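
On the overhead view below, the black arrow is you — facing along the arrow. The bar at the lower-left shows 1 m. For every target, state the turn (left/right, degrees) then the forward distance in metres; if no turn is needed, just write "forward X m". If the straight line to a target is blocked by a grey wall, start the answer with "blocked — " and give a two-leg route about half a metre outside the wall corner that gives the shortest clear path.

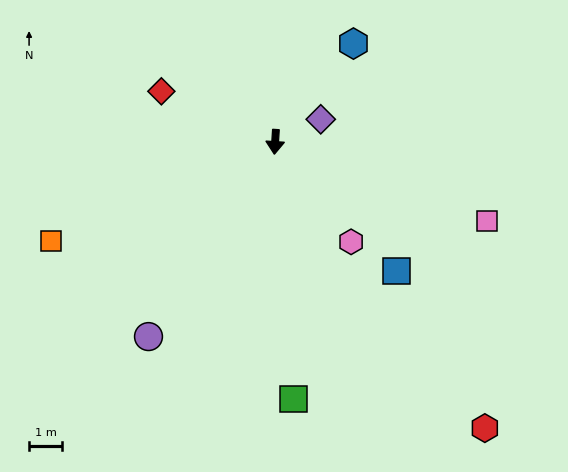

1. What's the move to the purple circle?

turn right 29°, forward 7.0 m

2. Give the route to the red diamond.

turn right 110°, forward 3.7 m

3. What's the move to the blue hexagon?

turn left 145°, forward 3.8 m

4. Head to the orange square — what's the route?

turn right 63°, forward 7.4 m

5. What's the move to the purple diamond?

turn left 120°, forward 1.5 m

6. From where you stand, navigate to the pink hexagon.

turn left 41°, forward 3.8 m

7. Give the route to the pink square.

turn left 73°, forward 6.8 m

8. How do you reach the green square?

turn left 8°, forward 7.8 m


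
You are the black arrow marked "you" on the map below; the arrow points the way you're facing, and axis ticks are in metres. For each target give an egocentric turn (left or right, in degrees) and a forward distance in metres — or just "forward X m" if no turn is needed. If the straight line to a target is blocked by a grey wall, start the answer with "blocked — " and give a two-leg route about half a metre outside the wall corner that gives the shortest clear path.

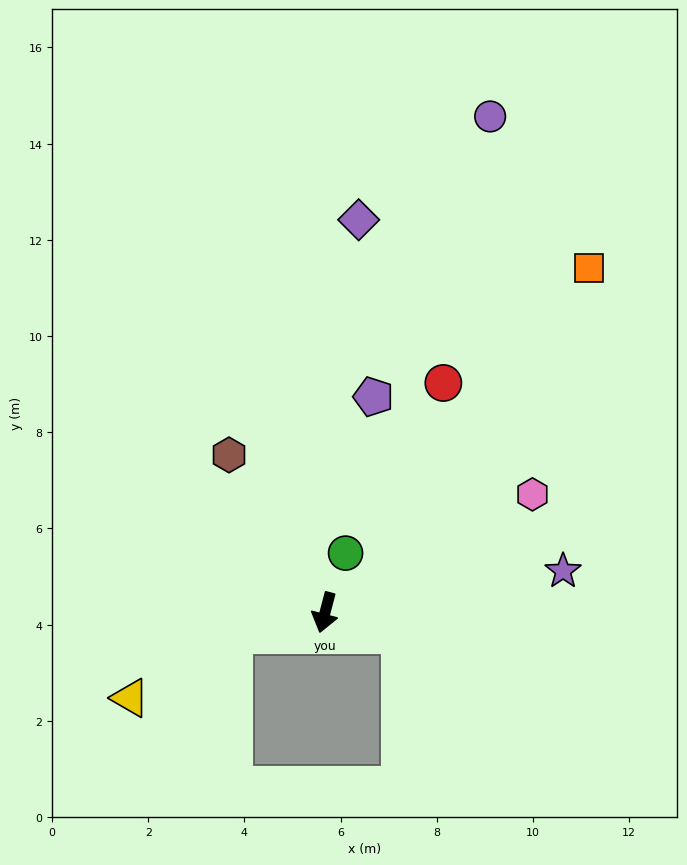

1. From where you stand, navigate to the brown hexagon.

turn right 134°, forward 3.8 m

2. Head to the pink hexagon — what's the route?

turn left 134°, forward 5.0 m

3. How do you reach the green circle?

turn left 176°, forward 1.3 m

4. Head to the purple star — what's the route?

turn left 115°, forward 5.0 m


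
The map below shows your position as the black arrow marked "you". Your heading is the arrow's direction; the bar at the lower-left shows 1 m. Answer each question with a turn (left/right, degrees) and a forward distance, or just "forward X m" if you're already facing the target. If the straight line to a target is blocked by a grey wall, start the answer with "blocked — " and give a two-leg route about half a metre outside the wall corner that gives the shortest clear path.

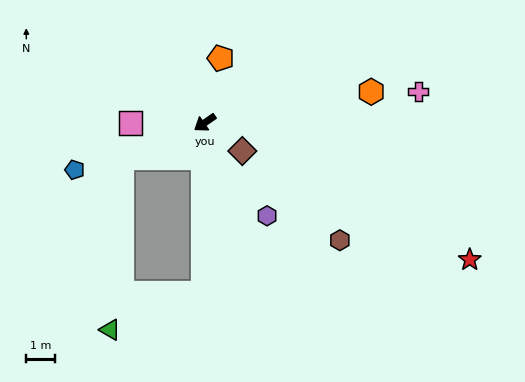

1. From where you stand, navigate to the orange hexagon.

turn left 156°, forward 5.8 m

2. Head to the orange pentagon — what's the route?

turn right 138°, forward 2.3 m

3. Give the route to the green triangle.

blocked — turn right 12°, forward 3.1 m, then turn left 63°, forward 5.9 m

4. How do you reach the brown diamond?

turn left 108°, forward 1.6 m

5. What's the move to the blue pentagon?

turn right 15°, forward 4.8 m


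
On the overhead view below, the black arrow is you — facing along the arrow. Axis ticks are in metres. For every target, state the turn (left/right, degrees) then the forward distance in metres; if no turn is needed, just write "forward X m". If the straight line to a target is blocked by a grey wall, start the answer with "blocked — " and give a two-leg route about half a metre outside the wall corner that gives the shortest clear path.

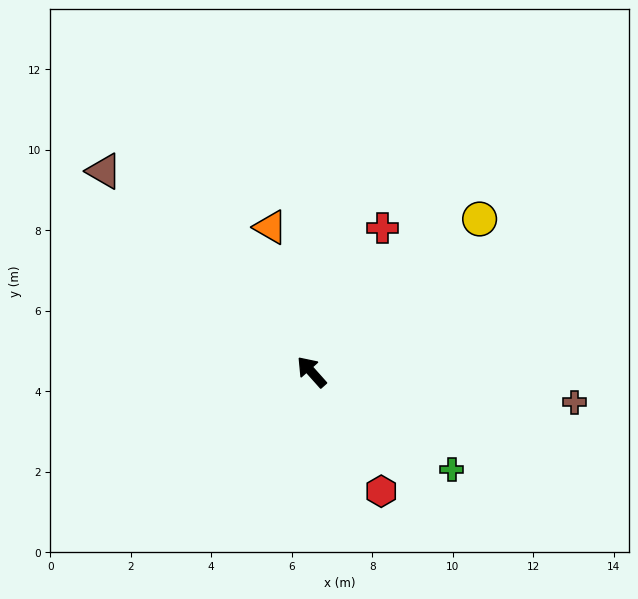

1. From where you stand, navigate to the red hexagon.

turn left 169°, forward 3.4 m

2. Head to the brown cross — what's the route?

turn right 138°, forward 6.6 m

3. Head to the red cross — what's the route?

turn right 68°, forward 4.0 m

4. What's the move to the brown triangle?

turn left 4°, forward 7.2 m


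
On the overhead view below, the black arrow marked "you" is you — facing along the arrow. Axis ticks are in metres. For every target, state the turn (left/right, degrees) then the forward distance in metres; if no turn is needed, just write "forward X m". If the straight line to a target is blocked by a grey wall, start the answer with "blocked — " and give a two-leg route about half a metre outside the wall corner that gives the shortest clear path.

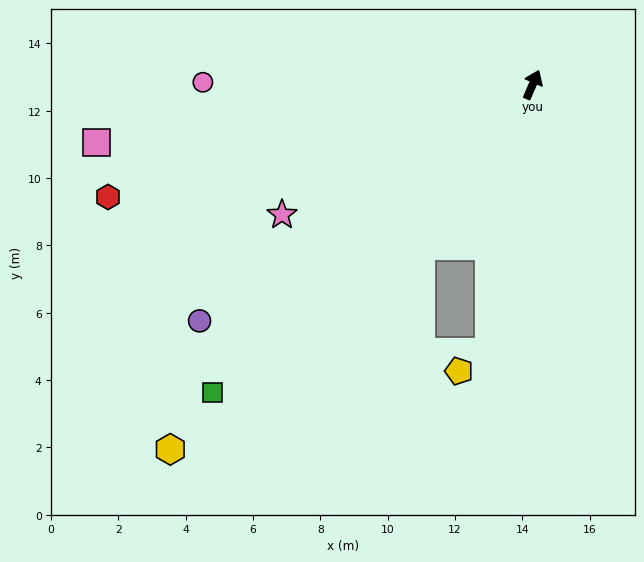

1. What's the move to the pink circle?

turn left 113°, forward 9.8 m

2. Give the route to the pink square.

turn left 121°, forward 13.1 m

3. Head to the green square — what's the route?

turn left 157°, forward 13.2 m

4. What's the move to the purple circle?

turn left 149°, forward 12.1 m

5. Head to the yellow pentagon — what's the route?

blocked — turn right 166°, forward 8.1 m, then turn right 49°, forward 1.1 m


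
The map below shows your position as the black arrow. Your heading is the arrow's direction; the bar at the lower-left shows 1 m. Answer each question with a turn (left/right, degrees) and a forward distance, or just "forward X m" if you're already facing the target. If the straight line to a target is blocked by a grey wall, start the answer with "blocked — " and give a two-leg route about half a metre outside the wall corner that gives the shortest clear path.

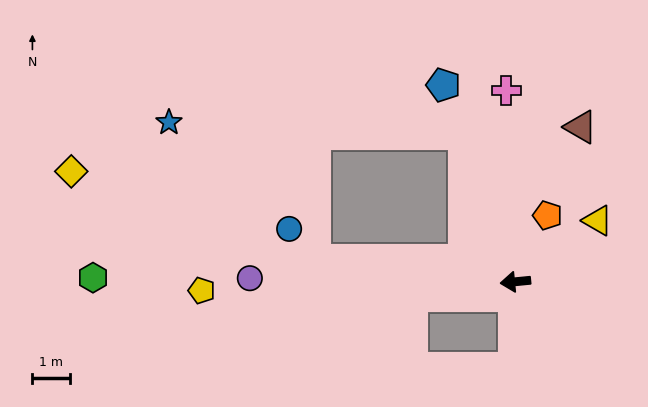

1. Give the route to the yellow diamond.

blocked — turn right 12°, forward 5.4 m, then turn right 13°, forward 7.0 m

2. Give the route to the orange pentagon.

turn right 121°, forward 2.0 m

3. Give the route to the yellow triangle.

turn right 149°, forward 2.7 m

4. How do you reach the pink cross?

turn right 93°, forward 5.1 m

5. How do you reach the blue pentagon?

turn right 75°, forward 5.6 m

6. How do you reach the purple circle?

turn right 6°, forward 7.1 m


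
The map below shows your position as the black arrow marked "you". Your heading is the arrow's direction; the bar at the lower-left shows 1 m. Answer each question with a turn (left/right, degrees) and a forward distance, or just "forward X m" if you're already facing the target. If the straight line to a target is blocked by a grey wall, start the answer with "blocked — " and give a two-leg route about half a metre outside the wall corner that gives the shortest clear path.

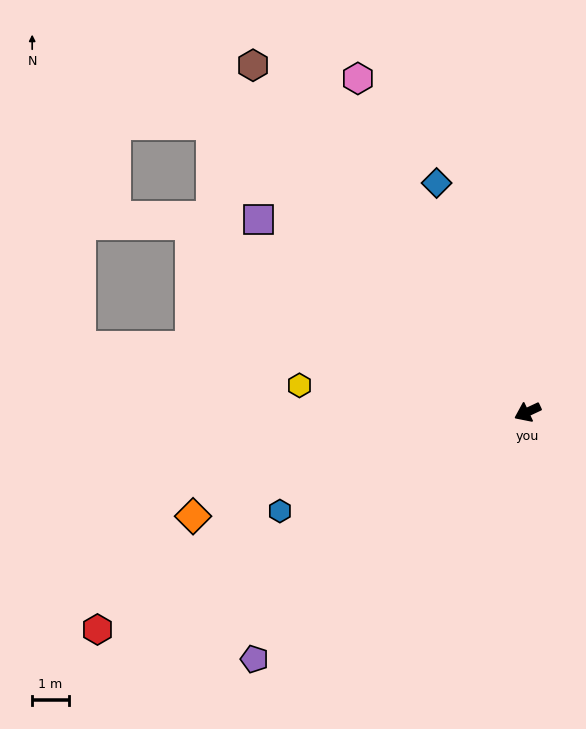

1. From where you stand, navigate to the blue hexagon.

turn right 3°, forward 7.2 m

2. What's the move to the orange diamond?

turn right 8°, forward 9.5 m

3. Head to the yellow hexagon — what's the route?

turn right 32°, forward 6.2 m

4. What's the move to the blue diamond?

turn right 93°, forward 6.7 m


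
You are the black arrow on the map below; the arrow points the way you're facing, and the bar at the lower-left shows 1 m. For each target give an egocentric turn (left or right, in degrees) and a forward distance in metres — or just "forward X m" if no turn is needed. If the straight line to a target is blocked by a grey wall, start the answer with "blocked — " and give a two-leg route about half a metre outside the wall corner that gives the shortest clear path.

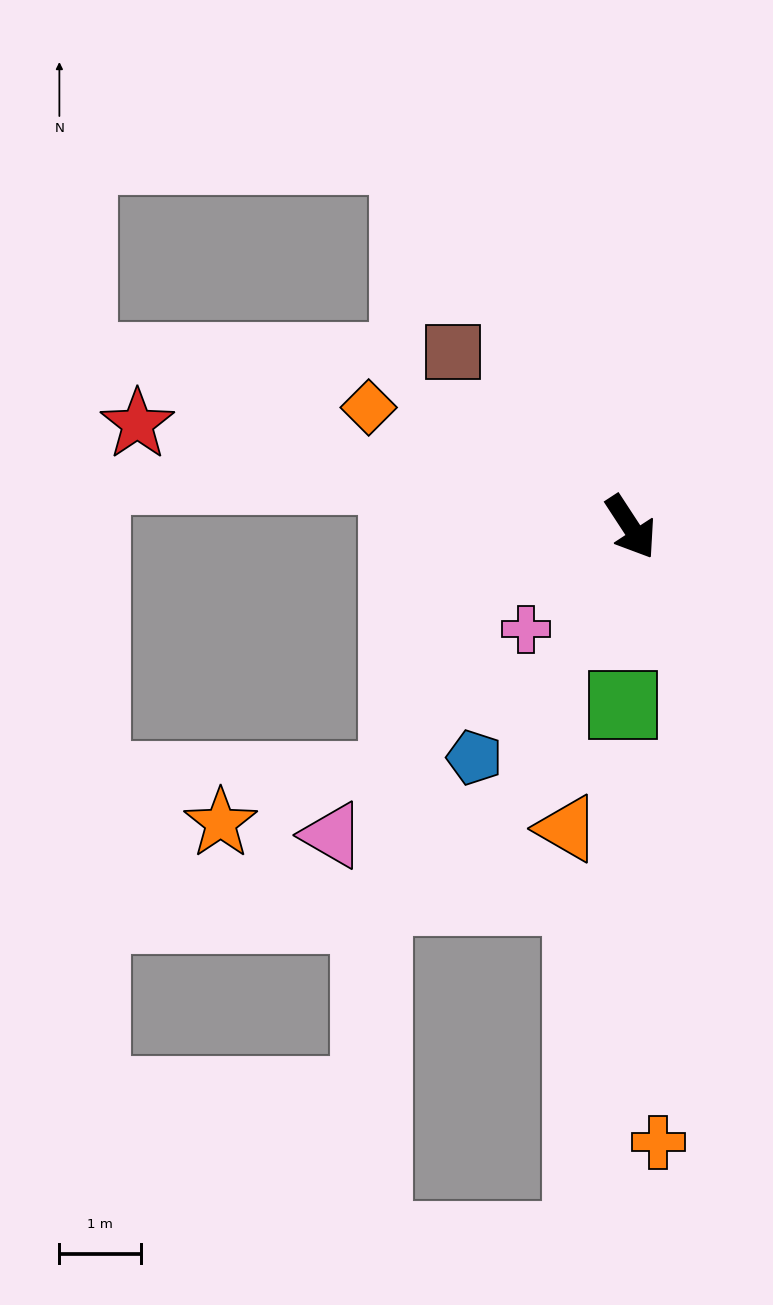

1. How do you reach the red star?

turn right 135°, forward 6.2 m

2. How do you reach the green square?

turn right 36°, forward 2.2 m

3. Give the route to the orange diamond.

turn right 148°, forward 3.6 m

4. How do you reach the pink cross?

turn right 79°, forward 1.8 m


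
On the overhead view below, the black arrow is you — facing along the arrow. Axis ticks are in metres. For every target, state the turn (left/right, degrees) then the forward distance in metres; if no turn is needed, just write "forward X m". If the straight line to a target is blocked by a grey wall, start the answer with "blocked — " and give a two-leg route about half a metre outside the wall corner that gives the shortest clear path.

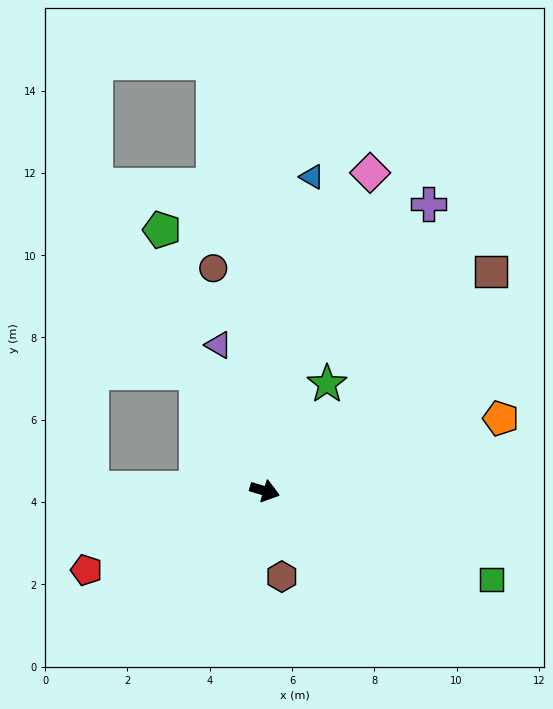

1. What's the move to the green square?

turn right 5°, forward 5.9 m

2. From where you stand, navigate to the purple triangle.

turn left 124°, forward 3.7 m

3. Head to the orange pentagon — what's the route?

turn left 34°, forward 6.0 m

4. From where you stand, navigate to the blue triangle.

turn left 98°, forward 7.7 m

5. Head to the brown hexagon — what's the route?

turn right 62°, forward 2.1 m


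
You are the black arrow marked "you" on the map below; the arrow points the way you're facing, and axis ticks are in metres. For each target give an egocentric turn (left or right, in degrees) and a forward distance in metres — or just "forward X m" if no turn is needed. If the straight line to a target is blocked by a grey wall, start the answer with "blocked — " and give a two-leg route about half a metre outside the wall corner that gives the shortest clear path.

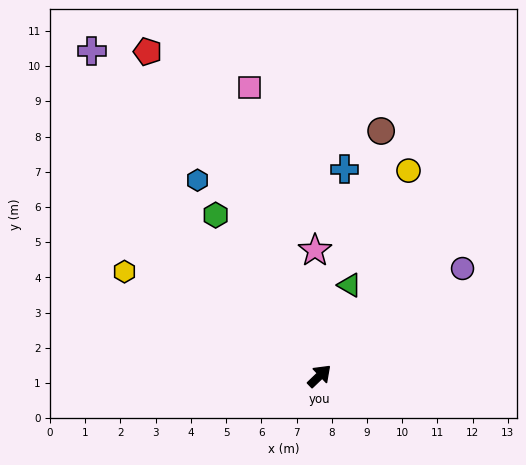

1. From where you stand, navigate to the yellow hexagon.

turn left 108°, forward 6.3 m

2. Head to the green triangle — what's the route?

turn left 28°, forward 2.7 m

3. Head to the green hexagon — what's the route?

turn left 79°, forward 5.4 m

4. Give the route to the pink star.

turn left 48°, forward 3.6 m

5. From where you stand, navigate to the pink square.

turn left 60°, forward 8.4 m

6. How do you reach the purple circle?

turn right 7°, forward 5.1 m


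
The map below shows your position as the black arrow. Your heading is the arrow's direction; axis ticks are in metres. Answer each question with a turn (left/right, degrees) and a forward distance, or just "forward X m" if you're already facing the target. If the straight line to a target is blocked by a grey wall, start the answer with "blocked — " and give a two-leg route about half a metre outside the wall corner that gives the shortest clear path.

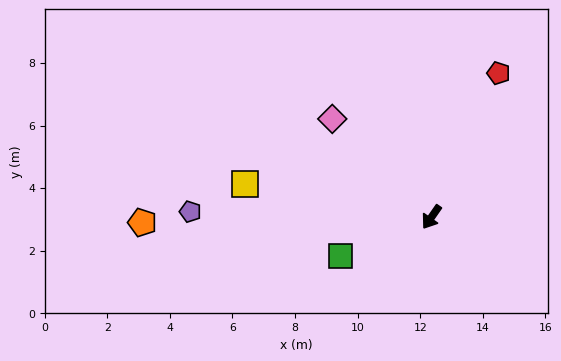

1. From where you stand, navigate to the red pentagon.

turn right 170°, forward 5.1 m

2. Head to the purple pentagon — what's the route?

turn right 56°, forward 7.7 m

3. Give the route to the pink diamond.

turn right 100°, forward 4.5 m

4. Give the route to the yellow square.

turn right 65°, forward 6.0 m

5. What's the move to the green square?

turn right 32°, forward 3.2 m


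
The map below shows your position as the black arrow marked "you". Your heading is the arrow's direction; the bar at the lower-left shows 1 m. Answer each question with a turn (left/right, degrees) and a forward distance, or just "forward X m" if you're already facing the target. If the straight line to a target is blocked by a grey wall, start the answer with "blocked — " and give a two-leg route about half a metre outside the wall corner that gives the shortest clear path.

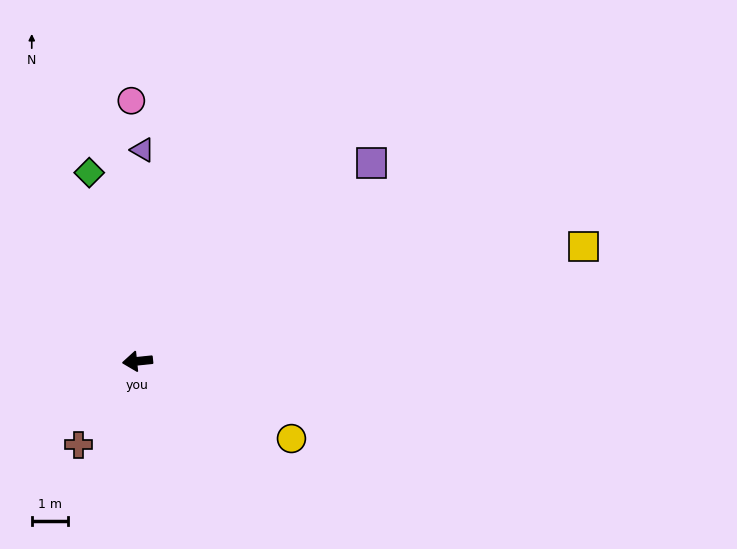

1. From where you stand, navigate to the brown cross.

turn left 49°, forward 2.8 m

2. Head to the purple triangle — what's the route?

turn right 97°, forward 5.8 m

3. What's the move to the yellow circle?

turn left 147°, forward 4.7 m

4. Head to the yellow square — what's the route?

turn right 171°, forward 12.7 m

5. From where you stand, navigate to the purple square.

turn right 146°, forward 8.4 m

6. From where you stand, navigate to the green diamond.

turn right 82°, forward 5.4 m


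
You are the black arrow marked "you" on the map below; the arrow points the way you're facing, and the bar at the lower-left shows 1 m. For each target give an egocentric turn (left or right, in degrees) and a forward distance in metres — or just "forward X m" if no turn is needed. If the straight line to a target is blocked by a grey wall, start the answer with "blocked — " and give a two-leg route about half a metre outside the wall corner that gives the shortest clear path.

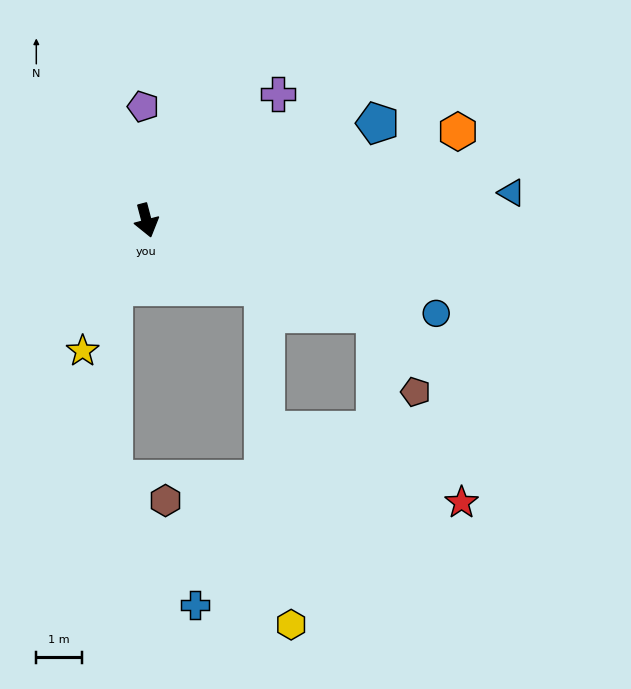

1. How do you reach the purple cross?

turn left 119°, forward 4.0 m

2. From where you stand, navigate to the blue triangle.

turn left 80°, forward 8.0 m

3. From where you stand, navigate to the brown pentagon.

blocked — turn left 53°, forward 5.4 m, then turn right 40°, forward 1.9 m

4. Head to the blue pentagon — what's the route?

turn left 98°, forward 5.5 m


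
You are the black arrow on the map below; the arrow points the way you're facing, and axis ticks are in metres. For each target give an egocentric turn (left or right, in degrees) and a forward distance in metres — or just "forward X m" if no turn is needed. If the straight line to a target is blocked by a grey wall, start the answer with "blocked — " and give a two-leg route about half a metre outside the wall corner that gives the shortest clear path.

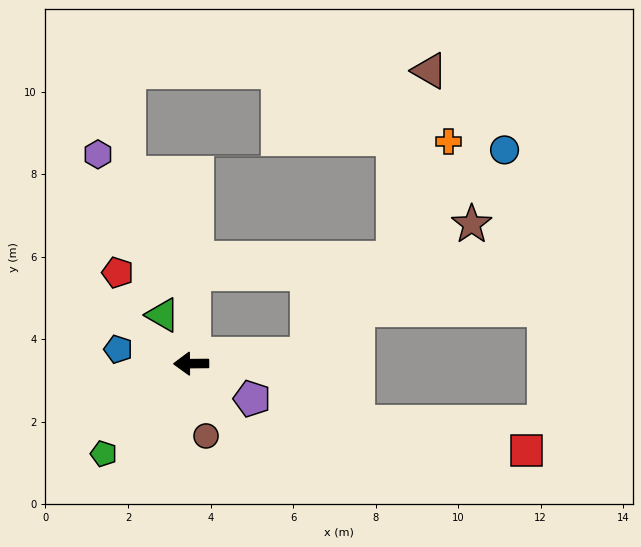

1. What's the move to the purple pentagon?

turn left 149°, forward 1.7 m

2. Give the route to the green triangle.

turn right 60°, forward 1.4 m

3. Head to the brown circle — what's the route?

turn left 101°, forward 1.8 m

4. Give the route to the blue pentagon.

turn right 12°, forward 1.8 m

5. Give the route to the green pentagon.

turn left 45°, forward 3.0 m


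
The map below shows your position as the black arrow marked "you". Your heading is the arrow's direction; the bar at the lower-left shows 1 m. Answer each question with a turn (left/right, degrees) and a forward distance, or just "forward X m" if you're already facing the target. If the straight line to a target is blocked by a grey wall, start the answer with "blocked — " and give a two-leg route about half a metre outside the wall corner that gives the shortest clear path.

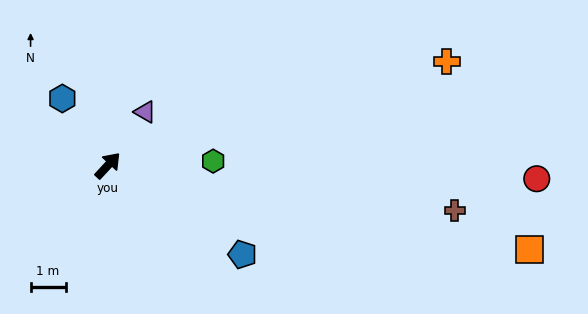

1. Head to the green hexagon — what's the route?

turn right 45°, forward 3.0 m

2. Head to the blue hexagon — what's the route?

turn left 77°, forward 2.3 m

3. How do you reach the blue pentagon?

turn right 81°, forward 4.6 m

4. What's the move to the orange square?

turn right 58°, forward 12.3 m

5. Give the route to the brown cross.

turn right 55°, forward 10.0 m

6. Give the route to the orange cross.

turn right 30°, forward 10.1 m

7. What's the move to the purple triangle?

turn left 8°, forward 1.9 m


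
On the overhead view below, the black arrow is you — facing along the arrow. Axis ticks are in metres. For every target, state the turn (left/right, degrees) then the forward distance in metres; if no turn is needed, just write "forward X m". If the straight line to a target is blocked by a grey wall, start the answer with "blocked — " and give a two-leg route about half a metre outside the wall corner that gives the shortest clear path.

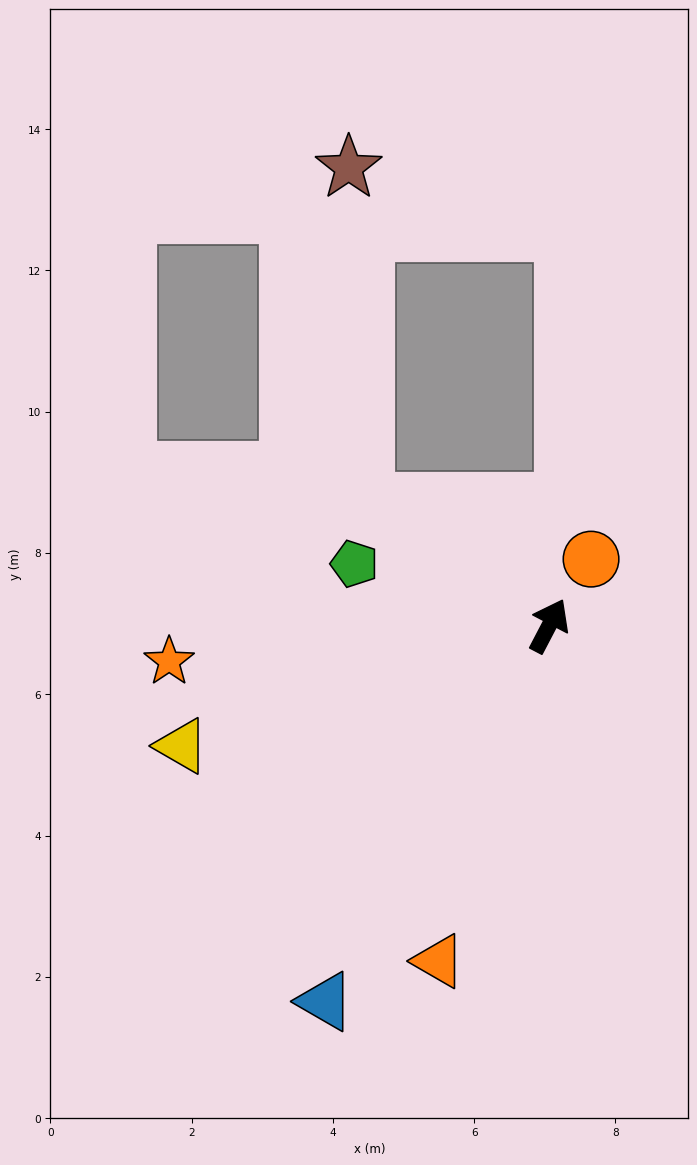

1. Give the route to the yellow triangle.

turn left 136°, forward 5.5 m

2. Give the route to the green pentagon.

turn left 100°, forward 2.9 m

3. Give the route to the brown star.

blocked — turn left 84°, forward 3.1 m, then turn right 54°, forward 4.8 m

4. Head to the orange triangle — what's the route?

turn right 171°, forward 5.0 m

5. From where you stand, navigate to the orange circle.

turn right 5°, forward 1.1 m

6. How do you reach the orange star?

turn left 123°, forward 5.4 m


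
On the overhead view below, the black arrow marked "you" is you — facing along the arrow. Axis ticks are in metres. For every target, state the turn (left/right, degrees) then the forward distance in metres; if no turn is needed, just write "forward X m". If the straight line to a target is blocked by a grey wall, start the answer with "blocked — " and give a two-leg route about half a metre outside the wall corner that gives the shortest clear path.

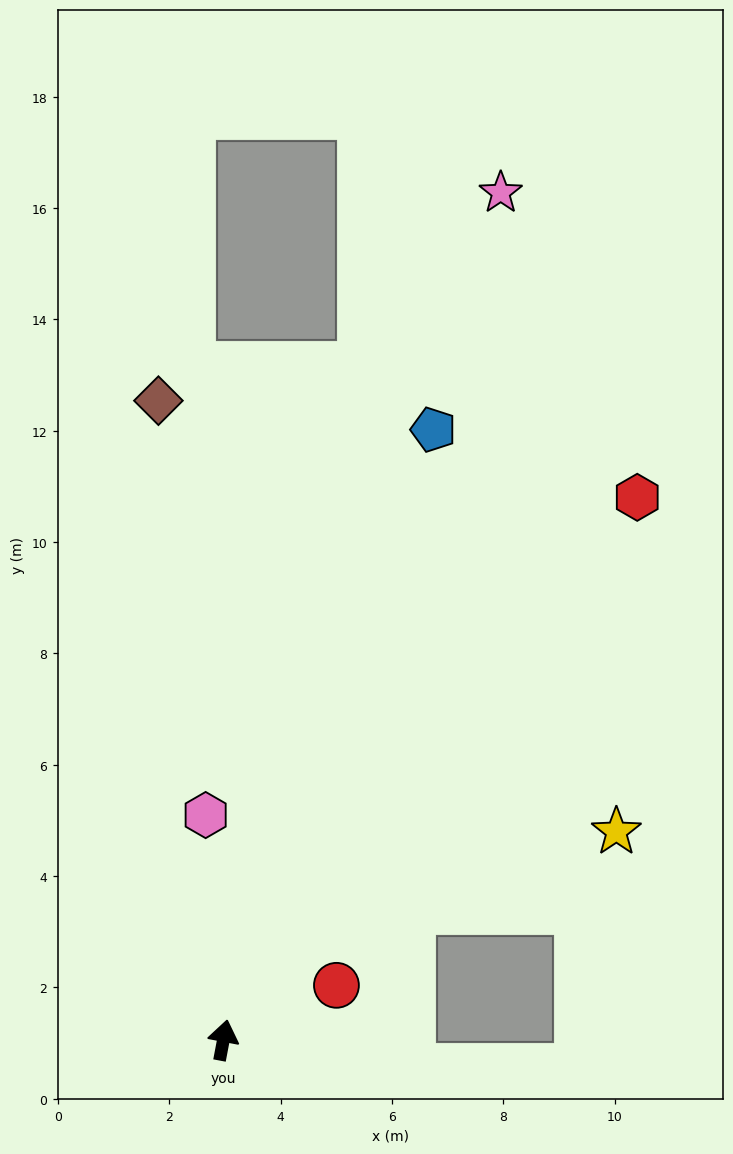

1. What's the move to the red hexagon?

turn right 27°, forward 12.3 m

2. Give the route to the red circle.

turn right 53°, forward 2.3 m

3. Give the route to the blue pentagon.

turn right 8°, forward 11.6 m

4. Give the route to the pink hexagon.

turn left 15°, forward 4.1 m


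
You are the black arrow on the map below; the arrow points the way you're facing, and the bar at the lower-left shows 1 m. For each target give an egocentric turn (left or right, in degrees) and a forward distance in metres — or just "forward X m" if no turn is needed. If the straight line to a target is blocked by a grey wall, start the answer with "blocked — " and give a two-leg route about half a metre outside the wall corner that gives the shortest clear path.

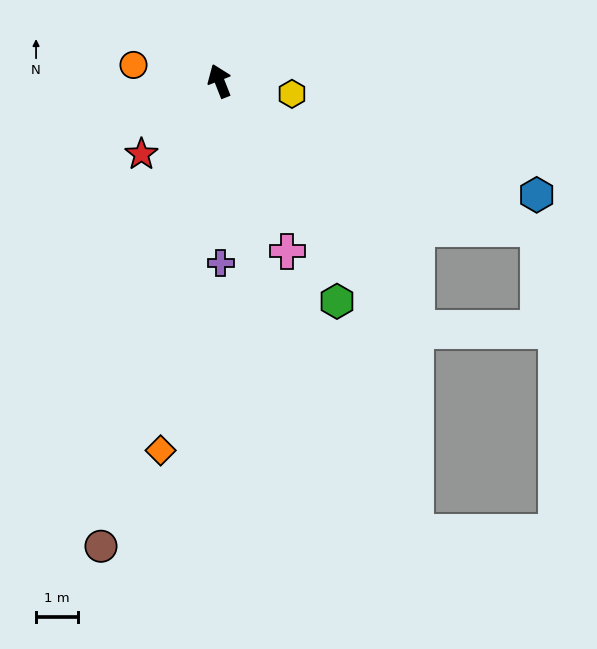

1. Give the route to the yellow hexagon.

turn right 122°, forward 1.7 m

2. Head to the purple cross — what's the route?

turn left 159°, forward 4.3 m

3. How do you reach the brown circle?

turn left 144°, forward 11.3 m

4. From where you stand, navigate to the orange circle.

turn left 58°, forward 2.1 m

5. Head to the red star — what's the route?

turn left 112°, forward 2.5 m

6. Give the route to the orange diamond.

turn left 149°, forward 8.8 m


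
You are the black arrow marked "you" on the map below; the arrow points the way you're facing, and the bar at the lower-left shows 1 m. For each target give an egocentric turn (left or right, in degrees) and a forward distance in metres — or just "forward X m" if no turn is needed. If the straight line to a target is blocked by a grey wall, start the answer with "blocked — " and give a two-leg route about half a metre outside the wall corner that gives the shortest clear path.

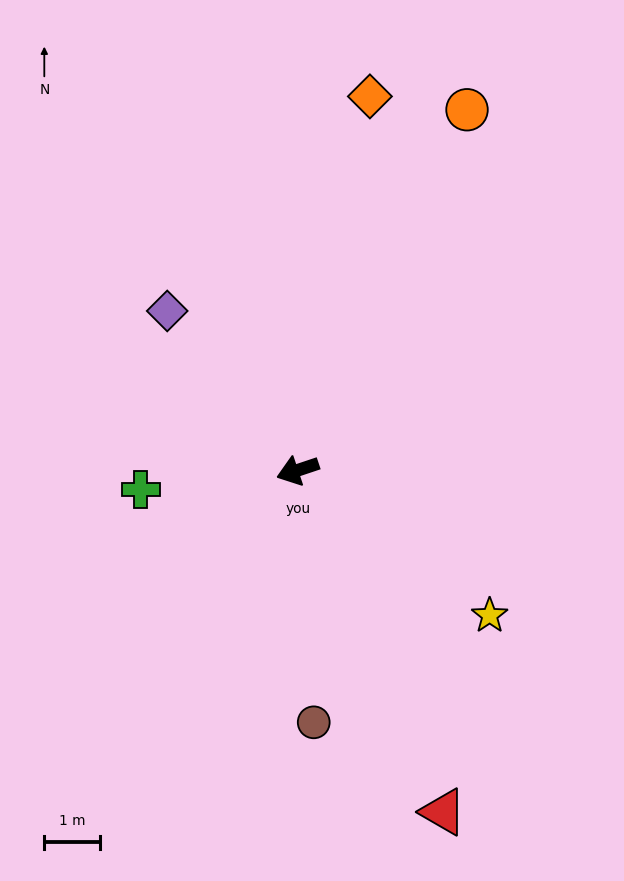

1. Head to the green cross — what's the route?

turn right 11°, forward 2.8 m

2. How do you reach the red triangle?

turn left 95°, forward 6.7 m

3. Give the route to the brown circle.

turn left 75°, forward 4.5 m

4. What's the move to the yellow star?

turn left 124°, forward 4.3 m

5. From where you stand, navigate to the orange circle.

turn right 134°, forward 7.2 m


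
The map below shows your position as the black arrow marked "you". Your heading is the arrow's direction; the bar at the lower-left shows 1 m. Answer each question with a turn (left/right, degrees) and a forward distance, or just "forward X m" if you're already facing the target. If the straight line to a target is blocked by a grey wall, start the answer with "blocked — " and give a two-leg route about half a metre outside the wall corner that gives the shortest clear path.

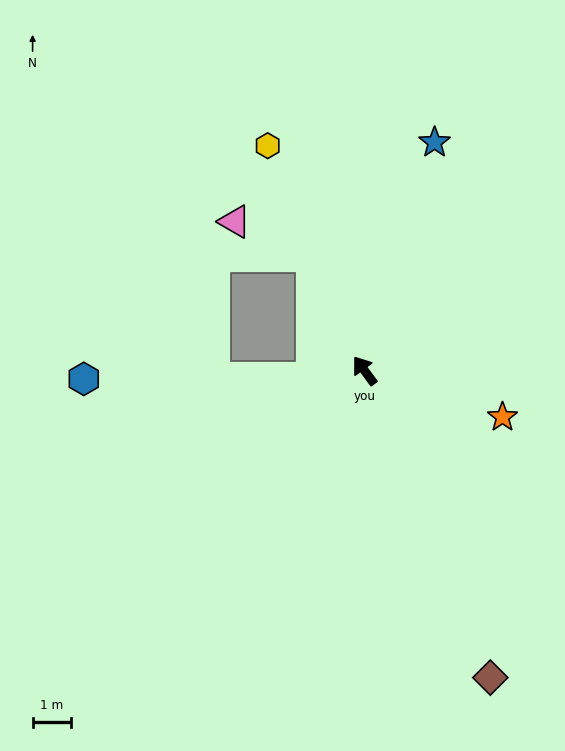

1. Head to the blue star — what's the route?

turn right 53°, forward 6.2 m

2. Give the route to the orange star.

turn right 145°, forward 3.8 m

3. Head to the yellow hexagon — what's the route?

turn right 13°, forward 6.4 m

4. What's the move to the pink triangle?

blocked — turn right 12°, forward 3.3 m, then turn left 42°, forward 2.2 m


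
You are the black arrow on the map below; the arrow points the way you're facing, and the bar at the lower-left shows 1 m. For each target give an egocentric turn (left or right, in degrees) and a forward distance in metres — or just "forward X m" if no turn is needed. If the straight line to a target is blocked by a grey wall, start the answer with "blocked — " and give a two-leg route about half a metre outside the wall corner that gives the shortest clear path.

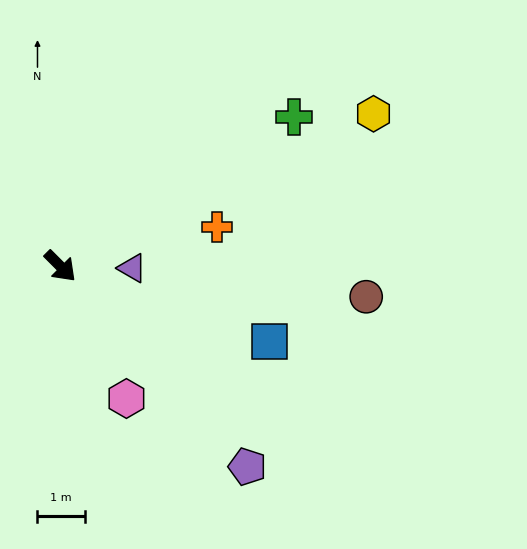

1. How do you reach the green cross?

turn left 78°, forward 5.8 m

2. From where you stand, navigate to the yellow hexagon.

turn left 71°, forward 7.3 m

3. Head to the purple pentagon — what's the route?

forward 5.8 m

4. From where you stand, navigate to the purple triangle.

turn left 44°, forward 1.5 m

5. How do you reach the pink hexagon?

turn right 18°, forward 3.1 m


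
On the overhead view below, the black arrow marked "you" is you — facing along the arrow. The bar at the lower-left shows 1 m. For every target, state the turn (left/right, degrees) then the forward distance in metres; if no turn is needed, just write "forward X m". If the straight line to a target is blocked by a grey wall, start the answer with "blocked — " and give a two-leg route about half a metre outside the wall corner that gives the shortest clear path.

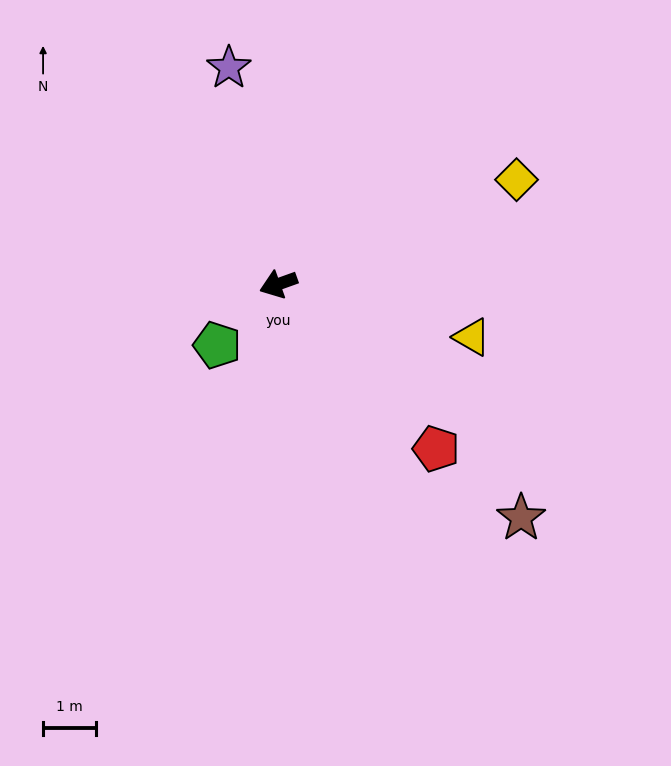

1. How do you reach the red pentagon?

turn left 114°, forward 4.3 m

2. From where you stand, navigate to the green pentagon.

turn left 25°, forward 1.6 m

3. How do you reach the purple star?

turn right 97°, forward 4.2 m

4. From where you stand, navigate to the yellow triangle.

turn left 145°, forward 3.8 m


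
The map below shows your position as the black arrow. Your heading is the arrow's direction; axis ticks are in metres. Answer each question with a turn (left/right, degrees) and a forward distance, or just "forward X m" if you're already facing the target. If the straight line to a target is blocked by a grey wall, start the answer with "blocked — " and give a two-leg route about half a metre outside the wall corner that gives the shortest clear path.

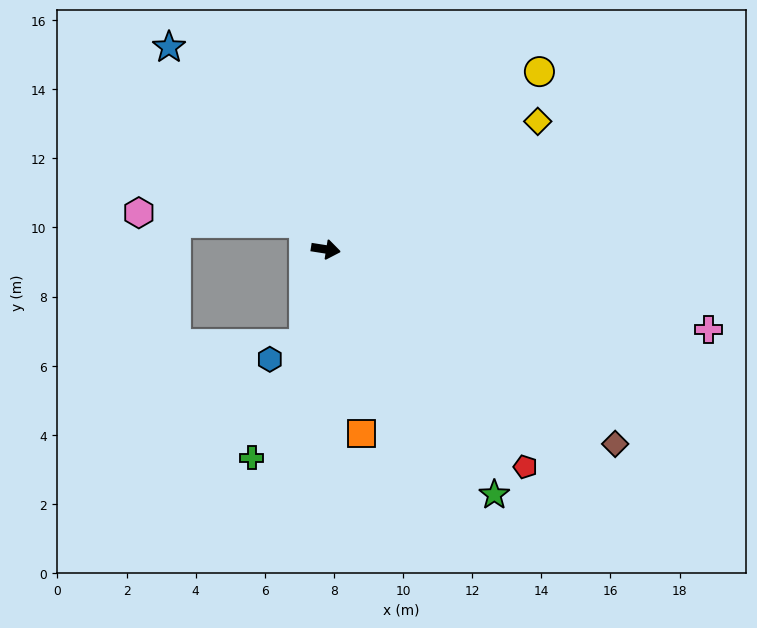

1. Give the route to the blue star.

turn left 137°, forward 7.4 m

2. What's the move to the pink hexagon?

blocked — turn left 139°, forward 1.0 m, then turn left 46°, forward 4.8 m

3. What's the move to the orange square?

turn right 70°, forward 5.4 m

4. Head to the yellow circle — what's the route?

turn left 49°, forward 8.0 m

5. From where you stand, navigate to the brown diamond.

turn right 25°, forward 10.1 m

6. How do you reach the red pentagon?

turn right 39°, forward 8.5 m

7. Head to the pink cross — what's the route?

turn right 3°, forward 11.3 m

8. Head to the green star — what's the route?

turn right 47°, forward 8.6 m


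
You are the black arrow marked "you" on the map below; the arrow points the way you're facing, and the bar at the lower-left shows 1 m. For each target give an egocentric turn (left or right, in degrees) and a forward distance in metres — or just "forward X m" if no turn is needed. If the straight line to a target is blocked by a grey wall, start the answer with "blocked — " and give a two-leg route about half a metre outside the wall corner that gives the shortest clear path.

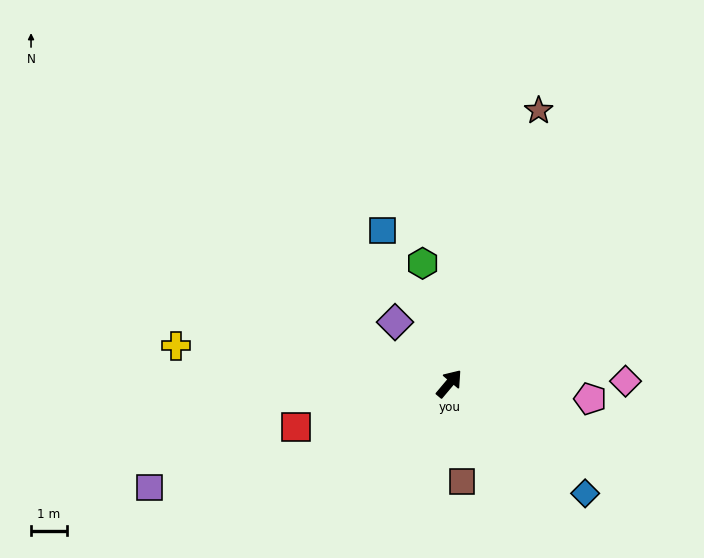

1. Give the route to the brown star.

turn left 22°, forward 8.0 m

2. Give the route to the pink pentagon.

turn right 56°, forward 4.0 m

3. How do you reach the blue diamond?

turn right 89°, forward 4.9 m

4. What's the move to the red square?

turn left 146°, forward 4.5 m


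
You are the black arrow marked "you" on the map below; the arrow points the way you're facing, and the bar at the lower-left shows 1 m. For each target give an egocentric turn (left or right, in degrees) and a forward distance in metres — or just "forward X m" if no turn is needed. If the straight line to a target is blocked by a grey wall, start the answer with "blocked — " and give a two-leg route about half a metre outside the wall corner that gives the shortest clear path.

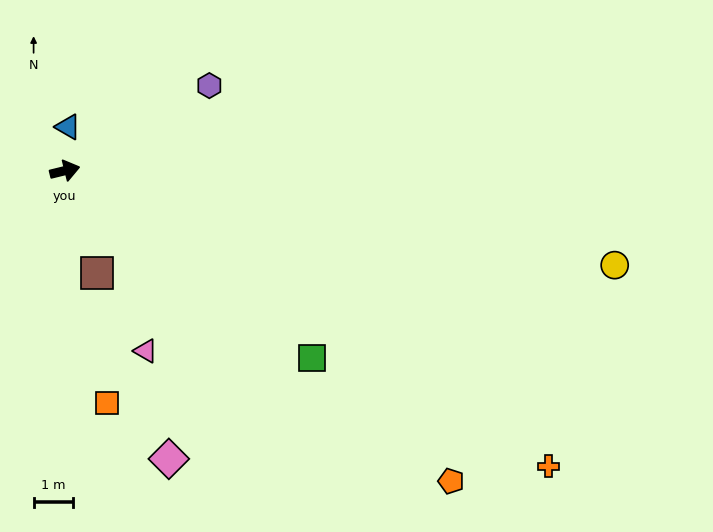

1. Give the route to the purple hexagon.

turn left 17°, forward 4.3 m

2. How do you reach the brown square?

turn right 87°, forward 2.7 m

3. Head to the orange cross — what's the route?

turn right 45°, forward 14.5 m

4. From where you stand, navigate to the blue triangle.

turn left 72°, forward 1.1 m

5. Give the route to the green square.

turn right 51°, forward 7.9 m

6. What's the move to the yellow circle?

turn right 24°, forward 14.3 m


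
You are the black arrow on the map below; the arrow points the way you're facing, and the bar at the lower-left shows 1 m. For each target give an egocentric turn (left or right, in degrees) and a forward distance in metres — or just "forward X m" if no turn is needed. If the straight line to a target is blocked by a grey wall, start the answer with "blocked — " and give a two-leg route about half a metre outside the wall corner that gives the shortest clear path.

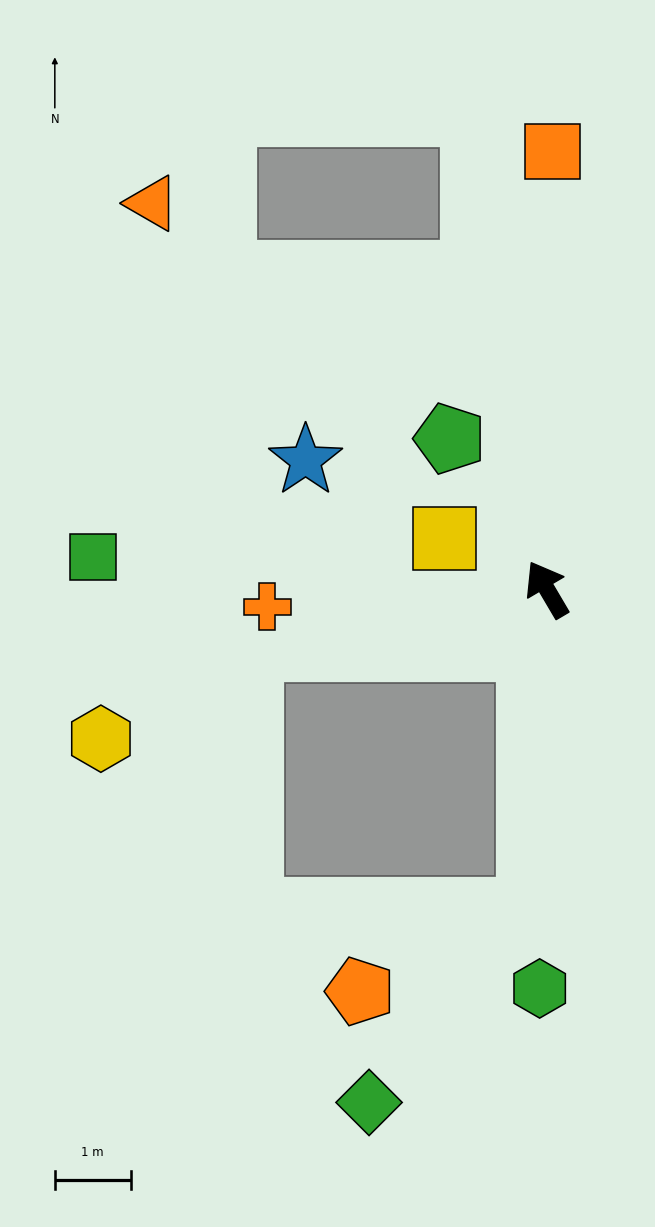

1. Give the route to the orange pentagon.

blocked — turn left 146°, forward 4.2 m, then turn right 61°, forward 2.5 m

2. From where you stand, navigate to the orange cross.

turn left 63°, forward 3.7 m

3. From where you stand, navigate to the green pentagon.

turn left 2°, forward 2.4 m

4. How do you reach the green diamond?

blocked — turn left 146°, forward 4.2 m, then turn right 36°, forward 3.3 m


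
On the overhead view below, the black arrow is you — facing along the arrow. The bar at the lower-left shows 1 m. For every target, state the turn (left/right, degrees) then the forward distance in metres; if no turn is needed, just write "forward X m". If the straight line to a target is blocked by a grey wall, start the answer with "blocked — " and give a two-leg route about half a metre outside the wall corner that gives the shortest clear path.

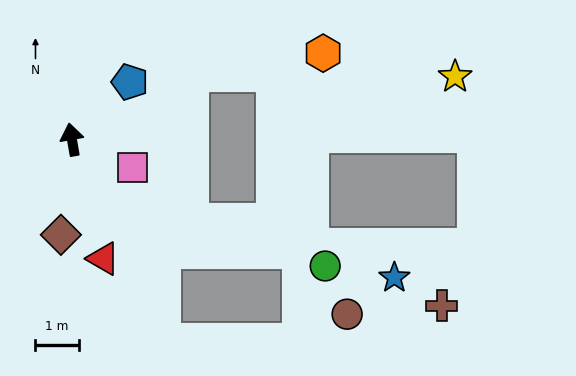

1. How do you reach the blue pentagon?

turn right 55°, forward 1.9 m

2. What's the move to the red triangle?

turn right 175°, forward 2.9 m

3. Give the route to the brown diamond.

turn left 164°, forward 2.2 m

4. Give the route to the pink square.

turn right 124°, forward 1.6 m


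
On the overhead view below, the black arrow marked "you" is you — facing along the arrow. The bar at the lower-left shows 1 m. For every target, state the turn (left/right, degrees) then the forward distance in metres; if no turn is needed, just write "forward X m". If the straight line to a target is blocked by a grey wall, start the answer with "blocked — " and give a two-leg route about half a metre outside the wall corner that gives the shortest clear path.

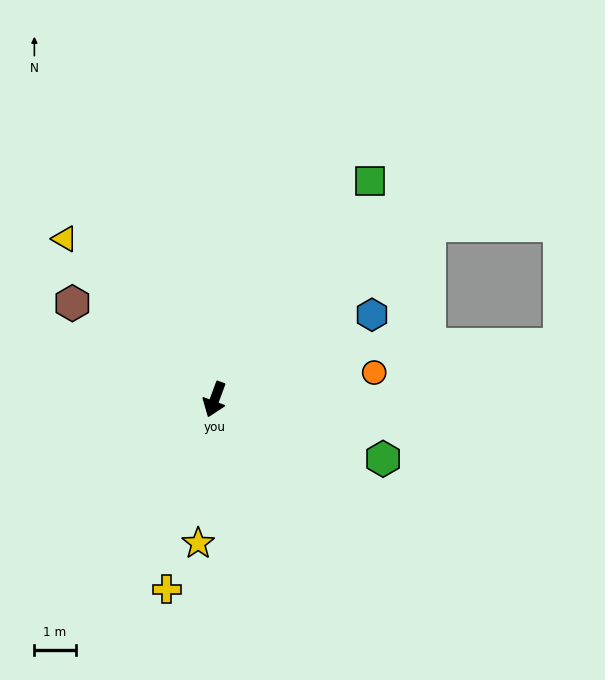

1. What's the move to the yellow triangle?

turn right 117°, forward 5.3 m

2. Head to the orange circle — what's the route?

turn left 120°, forward 3.9 m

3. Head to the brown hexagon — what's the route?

turn right 104°, forward 4.2 m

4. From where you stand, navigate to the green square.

turn left 165°, forward 6.5 m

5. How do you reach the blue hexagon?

turn left 139°, forward 4.3 m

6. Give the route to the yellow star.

turn left 14°, forward 3.5 m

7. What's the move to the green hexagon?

turn left 91°, forward 4.3 m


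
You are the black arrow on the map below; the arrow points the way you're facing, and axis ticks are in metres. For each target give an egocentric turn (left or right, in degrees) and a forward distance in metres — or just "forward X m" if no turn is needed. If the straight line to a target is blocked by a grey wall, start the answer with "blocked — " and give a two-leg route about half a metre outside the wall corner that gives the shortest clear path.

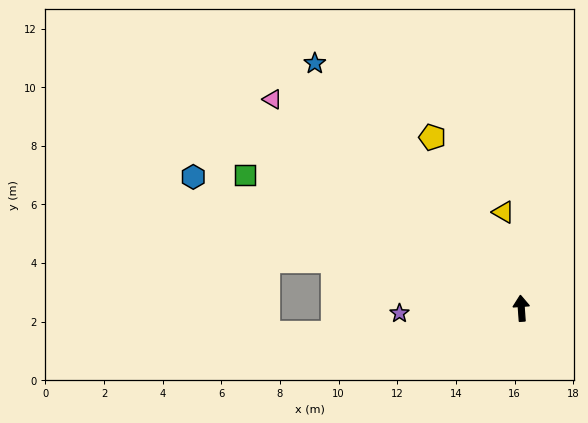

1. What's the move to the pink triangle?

turn left 46°, forward 11.1 m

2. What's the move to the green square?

turn left 60°, forward 10.5 m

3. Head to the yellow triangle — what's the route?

turn left 7°, forward 3.3 m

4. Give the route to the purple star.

turn left 88°, forward 4.2 m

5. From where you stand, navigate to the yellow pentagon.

turn left 23°, forward 6.6 m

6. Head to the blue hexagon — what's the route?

turn left 64°, forward 12.1 m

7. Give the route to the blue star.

turn left 36°, forward 10.9 m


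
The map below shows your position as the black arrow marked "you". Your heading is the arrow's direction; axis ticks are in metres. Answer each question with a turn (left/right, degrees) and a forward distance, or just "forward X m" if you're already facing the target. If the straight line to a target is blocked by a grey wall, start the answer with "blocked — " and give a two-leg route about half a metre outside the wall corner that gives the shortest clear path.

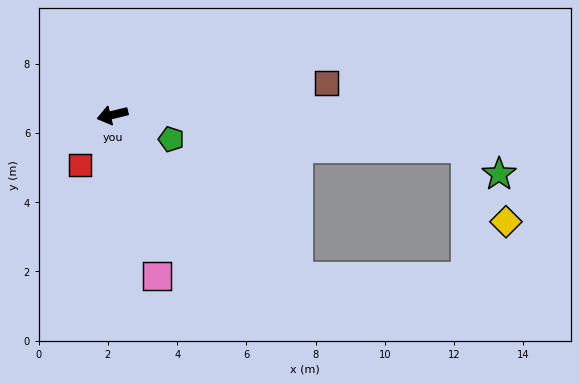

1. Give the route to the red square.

turn left 43°, forward 1.7 m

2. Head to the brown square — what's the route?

turn left 175°, forward 6.3 m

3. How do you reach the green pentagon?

turn left 144°, forward 1.8 m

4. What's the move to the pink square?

turn left 92°, forward 4.8 m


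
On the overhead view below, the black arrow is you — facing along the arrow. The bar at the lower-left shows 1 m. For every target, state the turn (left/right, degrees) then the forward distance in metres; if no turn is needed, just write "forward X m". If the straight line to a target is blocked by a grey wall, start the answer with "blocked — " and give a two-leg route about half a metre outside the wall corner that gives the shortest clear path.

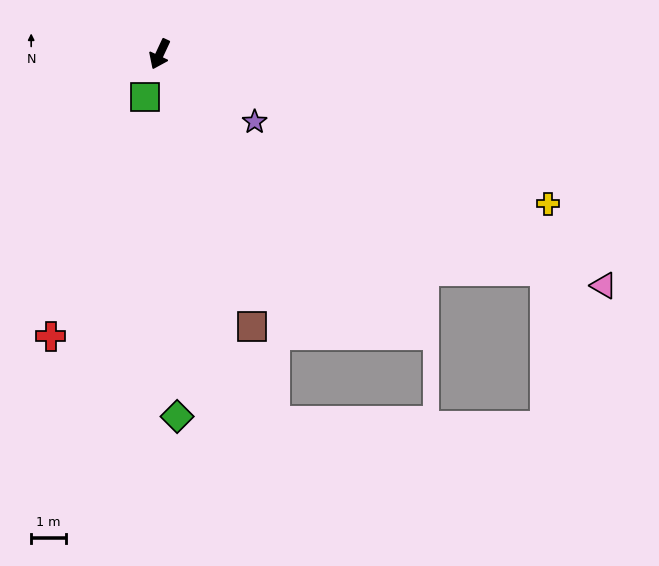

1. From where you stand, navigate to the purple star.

turn left 80°, forward 3.3 m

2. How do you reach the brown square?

turn left 44°, forward 8.2 m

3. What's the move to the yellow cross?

turn left 94°, forward 11.9 m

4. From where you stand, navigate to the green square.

turn left 6°, forward 1.3 m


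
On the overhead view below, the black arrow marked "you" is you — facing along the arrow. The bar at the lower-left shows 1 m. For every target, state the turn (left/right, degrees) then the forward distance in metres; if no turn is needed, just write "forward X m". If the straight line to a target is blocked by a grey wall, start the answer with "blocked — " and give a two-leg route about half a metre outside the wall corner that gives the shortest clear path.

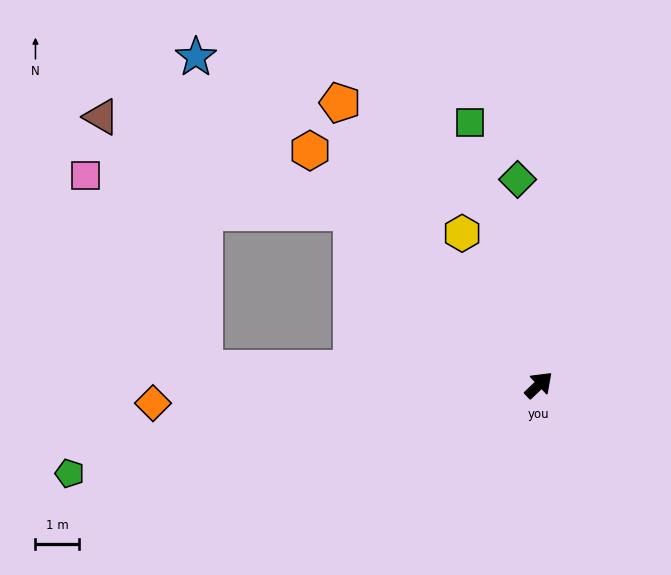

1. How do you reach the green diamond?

turn left 52°, forward 4.7 m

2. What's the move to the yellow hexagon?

turn left 73°, forward 3.9 m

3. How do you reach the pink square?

blocked — turn left 94°, forward 5.8 m, then turn left 35°, forward 6.2 m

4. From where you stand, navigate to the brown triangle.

blocked — turn left 94°, forward 5.8 m, then turn left 22°, forward 6.2 m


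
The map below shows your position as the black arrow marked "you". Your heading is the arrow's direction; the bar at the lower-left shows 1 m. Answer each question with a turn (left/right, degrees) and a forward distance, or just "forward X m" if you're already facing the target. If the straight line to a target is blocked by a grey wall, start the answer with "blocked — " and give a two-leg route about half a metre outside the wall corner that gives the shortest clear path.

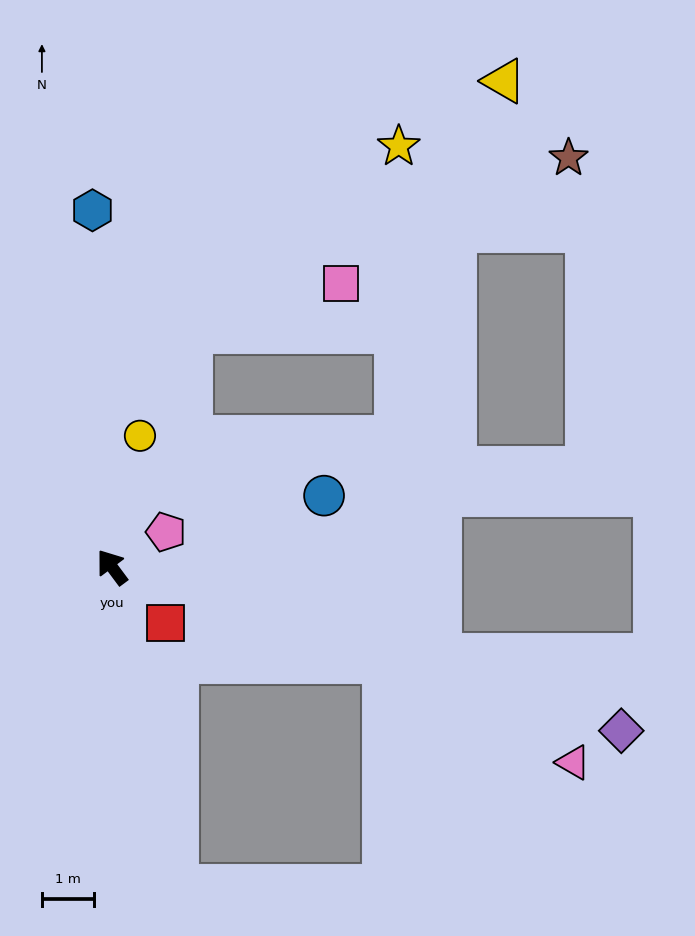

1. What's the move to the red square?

turn right 173°, forward 1.5 m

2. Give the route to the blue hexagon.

turn right 34°, forward 6.9 m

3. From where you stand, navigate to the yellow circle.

turn right 49°, forward 2.6 m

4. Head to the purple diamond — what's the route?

turn right 144°, forward 10.3 m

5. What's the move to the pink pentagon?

turn right 94°, forward 1.2 m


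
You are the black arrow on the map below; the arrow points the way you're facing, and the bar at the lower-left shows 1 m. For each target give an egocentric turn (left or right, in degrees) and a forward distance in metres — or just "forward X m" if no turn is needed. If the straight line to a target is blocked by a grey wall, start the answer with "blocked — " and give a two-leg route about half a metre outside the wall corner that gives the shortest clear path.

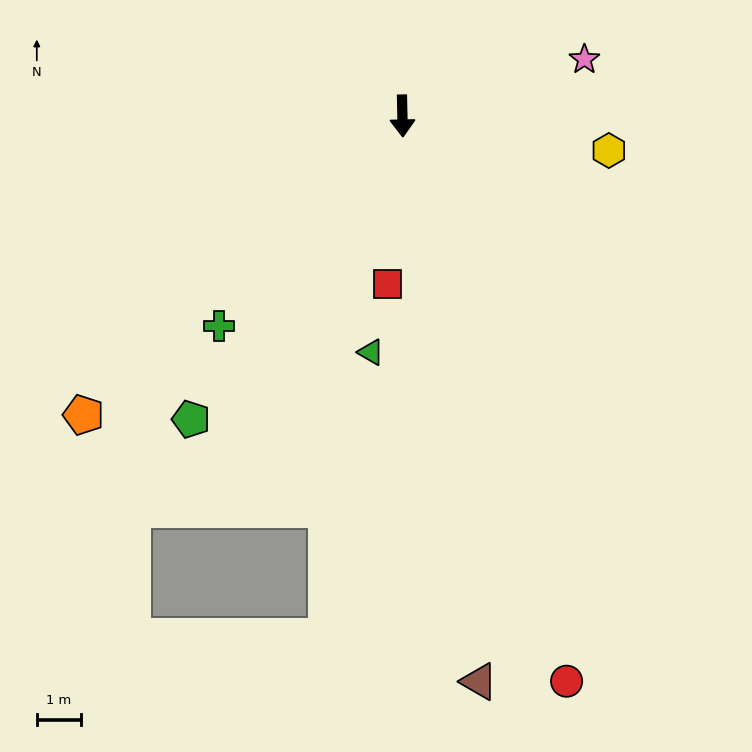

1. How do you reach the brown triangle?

turn left 6°, forward 13.0 m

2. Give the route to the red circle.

turn left 15°, forward 13.4 m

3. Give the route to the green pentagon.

turn right 36°, forward 8.4 m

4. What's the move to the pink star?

turn left 106°, forward 4.3 m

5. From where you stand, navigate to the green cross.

turn right 42°, forward 6.3 m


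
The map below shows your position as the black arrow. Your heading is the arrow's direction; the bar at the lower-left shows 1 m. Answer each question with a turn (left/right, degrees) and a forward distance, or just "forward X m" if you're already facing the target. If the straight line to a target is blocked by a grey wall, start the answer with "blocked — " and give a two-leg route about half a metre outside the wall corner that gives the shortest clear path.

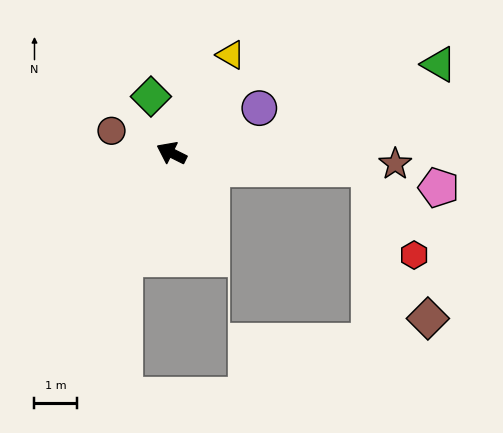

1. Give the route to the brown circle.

turn left 6°, forward 1.5 m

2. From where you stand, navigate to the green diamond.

turn right 43°, forward 1.4 m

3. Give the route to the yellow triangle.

turn right 95°, forward 2.7 m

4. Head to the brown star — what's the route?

turn right 156°, forward 5.3 m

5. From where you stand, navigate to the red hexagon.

blocked — turn right 158°, forward 4.7 m, then turn right 58°, forward 2.3 m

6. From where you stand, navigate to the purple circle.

turn right 126°, forward 2.3 m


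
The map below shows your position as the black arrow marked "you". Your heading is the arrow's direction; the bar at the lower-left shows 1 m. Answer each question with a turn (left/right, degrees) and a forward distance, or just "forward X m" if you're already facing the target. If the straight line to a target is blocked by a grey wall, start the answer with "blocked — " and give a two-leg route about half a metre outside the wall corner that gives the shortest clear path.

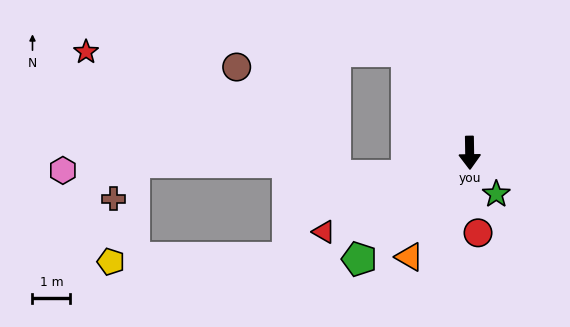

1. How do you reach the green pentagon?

turn right 47°, forward 4.0 m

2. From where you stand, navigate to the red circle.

turn left 5°, forward 2.1 m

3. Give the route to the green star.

turn left 32°, forward 1.3 m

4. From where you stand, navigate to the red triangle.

turn right 63°, forward 4.4 m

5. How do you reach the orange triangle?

turn right 31°, forward 3.2 m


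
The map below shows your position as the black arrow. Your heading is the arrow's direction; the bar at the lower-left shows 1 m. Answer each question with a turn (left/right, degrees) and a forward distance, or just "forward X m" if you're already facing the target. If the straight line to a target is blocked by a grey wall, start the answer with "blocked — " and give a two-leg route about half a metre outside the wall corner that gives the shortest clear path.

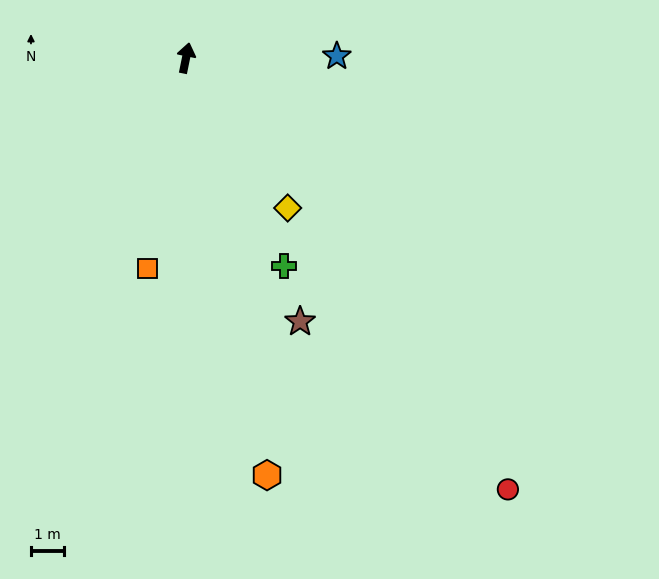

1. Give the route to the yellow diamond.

turn right 134°, forward 5.5 m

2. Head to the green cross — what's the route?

turn right 143°, forward 7.0 m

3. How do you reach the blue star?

turn right 78°, forward 4.6 m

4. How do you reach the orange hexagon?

turn right 158°, forward 12.8 m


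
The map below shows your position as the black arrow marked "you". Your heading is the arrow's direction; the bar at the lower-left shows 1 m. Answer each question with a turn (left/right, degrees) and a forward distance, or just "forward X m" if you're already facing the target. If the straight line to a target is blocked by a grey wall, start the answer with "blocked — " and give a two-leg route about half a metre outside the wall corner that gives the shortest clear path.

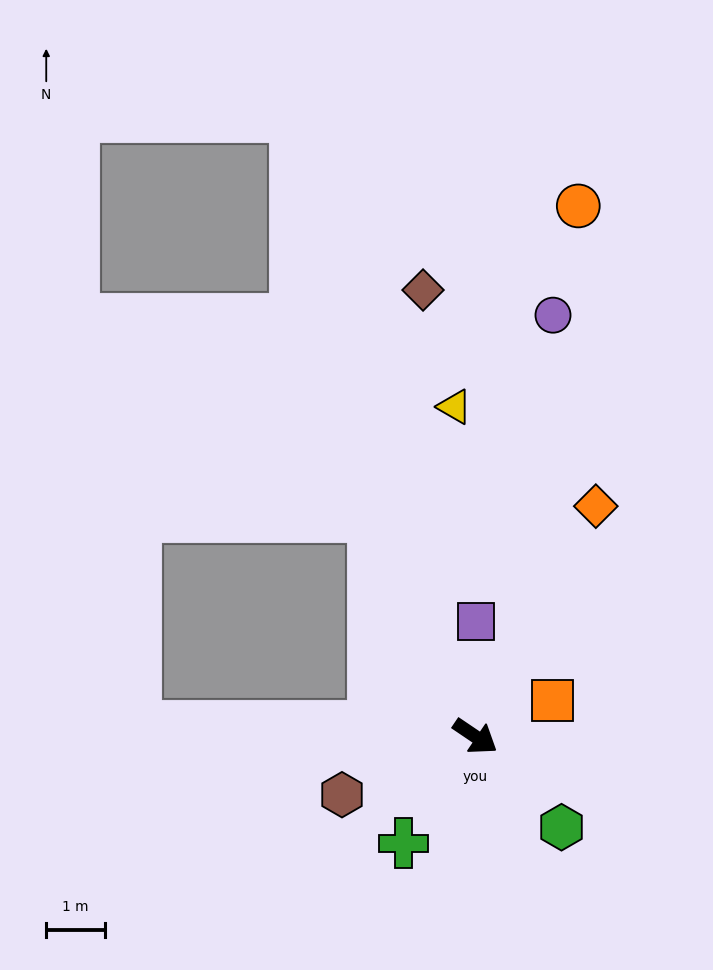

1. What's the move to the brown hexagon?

turn right 122°, forward 2.5 m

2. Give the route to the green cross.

turn right 90°, forward 2.2 m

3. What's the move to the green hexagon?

turn right 12°, forward 2.1 m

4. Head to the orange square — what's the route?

turn left 59°, forward 1.5 m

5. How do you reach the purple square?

turn left 124°, forward 2.0 m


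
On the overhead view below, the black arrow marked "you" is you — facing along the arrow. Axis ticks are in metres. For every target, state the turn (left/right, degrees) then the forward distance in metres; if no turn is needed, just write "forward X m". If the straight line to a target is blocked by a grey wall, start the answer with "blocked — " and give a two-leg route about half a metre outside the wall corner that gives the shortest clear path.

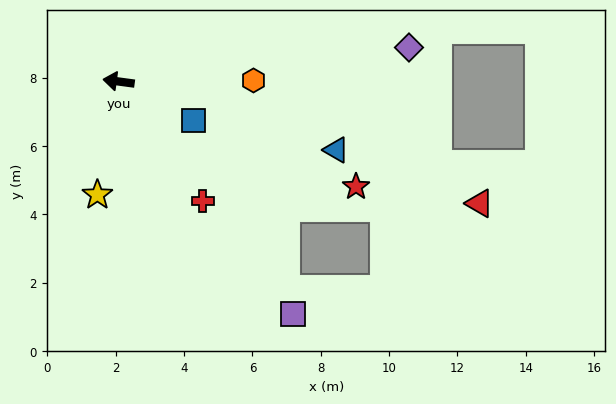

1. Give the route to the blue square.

turn left 160°, forward 2.5 m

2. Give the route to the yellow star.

turn left 87°, forward 3.4 m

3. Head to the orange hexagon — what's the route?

turn right 172°, forward 3.9 m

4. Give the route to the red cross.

turn left 133°, forward 4.3 m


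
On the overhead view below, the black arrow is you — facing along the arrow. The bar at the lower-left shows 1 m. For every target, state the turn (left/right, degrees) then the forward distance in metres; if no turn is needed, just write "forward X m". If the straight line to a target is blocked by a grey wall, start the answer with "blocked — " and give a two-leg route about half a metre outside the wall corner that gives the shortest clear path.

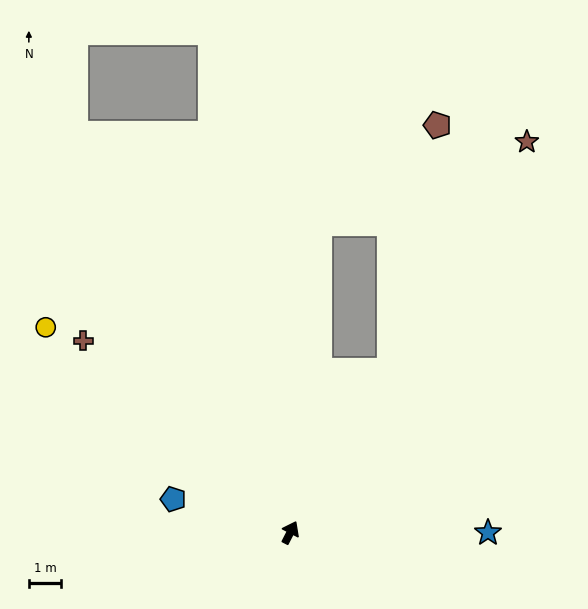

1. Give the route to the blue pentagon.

turn left 101°, forward 3.8 m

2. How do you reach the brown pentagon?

blocked — turn right 5°, forward 5.9 m, then turn left 21°, forward 7.7 m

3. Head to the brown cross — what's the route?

turn left 74°, forward 8.7 m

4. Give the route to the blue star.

turn right 63°, forward 6.1 m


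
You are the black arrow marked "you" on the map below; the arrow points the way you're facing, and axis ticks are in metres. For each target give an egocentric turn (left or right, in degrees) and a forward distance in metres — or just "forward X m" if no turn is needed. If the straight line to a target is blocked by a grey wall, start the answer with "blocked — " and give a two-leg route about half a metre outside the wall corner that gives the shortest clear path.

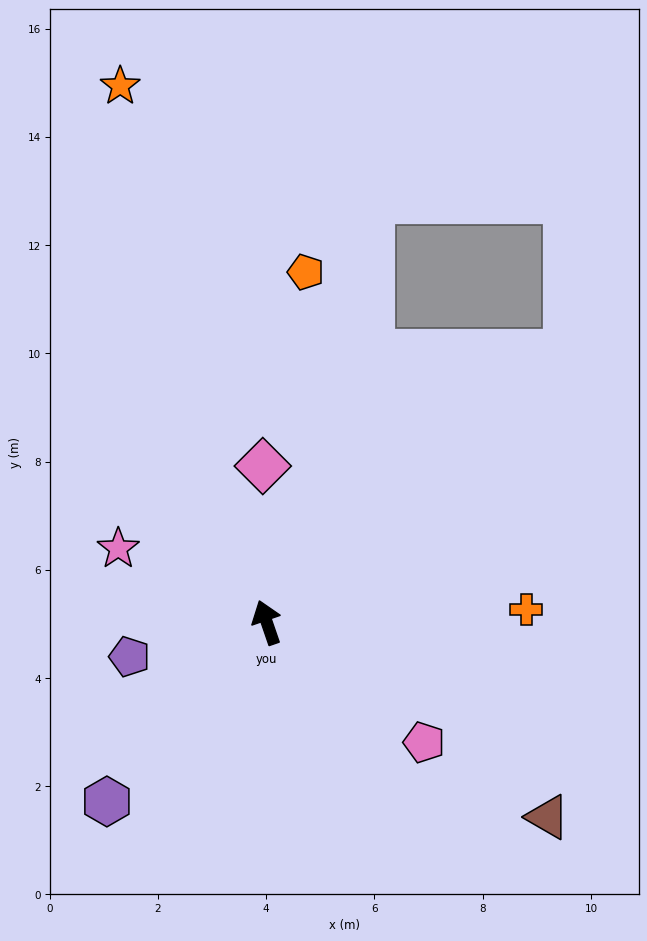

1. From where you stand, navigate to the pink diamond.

turn right 17°, forward 2.9 m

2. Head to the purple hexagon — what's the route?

turn left 119°, forward 4.4 m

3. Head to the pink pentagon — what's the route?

turn right 146°, forward 3.7 m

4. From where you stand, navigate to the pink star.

turn left 45°, forward 3.1 m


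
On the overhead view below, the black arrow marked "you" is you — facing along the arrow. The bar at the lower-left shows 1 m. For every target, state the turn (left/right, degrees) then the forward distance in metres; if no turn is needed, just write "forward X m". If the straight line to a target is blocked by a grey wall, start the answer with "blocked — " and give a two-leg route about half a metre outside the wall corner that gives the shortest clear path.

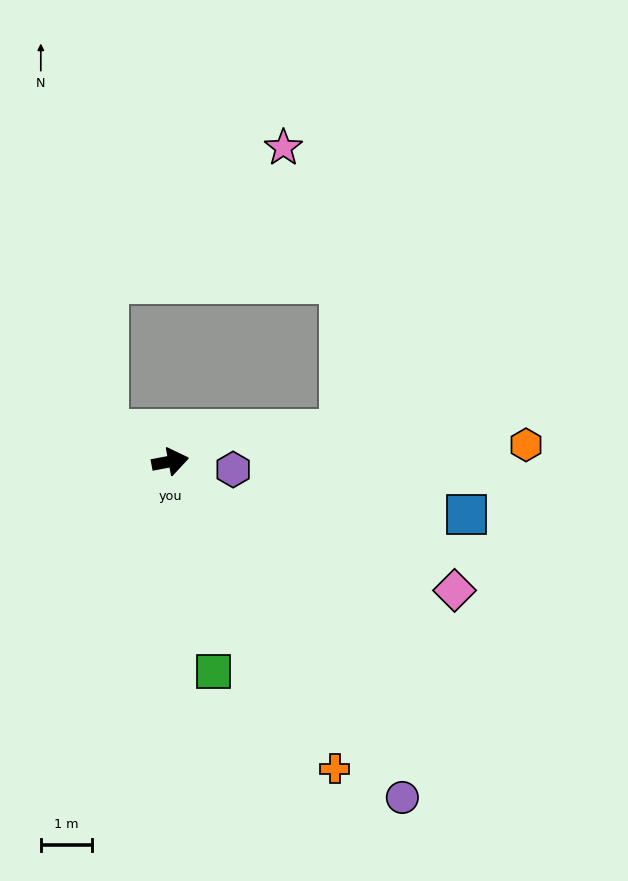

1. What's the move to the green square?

turn right 89°, forward 4.2 m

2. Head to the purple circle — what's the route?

turn right 66°, forward 8.0 m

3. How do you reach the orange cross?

turn right 73°, forward 6.8 m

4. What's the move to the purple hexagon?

turn right 18°, forward 1.2 m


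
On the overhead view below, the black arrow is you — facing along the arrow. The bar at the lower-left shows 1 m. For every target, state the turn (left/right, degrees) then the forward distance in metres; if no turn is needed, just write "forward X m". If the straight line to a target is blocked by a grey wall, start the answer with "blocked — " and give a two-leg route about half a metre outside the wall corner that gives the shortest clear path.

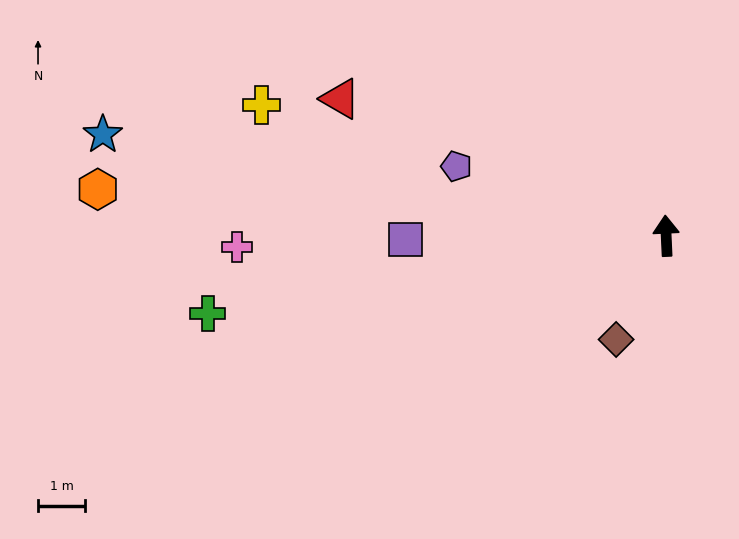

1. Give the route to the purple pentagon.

turn left 69°, forward 4.7 m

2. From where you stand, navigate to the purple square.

turn left 88°, forward 5.6 m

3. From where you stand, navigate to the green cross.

turn left 97°, forward 9.9 m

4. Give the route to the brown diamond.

turn left 152°, forward 2.5 m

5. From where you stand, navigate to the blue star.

turn left 77°, forward 12.2 m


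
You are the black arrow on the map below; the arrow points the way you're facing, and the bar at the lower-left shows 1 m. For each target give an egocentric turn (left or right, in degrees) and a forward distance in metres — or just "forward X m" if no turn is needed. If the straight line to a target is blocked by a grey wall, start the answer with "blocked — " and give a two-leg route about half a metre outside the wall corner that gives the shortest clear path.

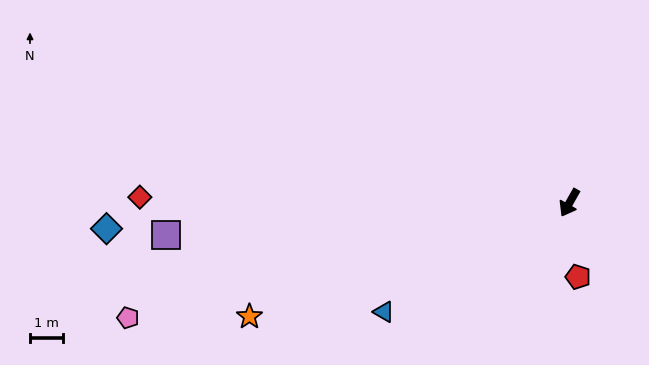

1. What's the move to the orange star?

turn right 41°, forward 10.4 m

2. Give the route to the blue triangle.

turn right 30°, forward 6.6 m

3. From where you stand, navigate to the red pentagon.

turn left 36°, forward 2.3 m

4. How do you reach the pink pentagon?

turn right 46°, forward 13.9 m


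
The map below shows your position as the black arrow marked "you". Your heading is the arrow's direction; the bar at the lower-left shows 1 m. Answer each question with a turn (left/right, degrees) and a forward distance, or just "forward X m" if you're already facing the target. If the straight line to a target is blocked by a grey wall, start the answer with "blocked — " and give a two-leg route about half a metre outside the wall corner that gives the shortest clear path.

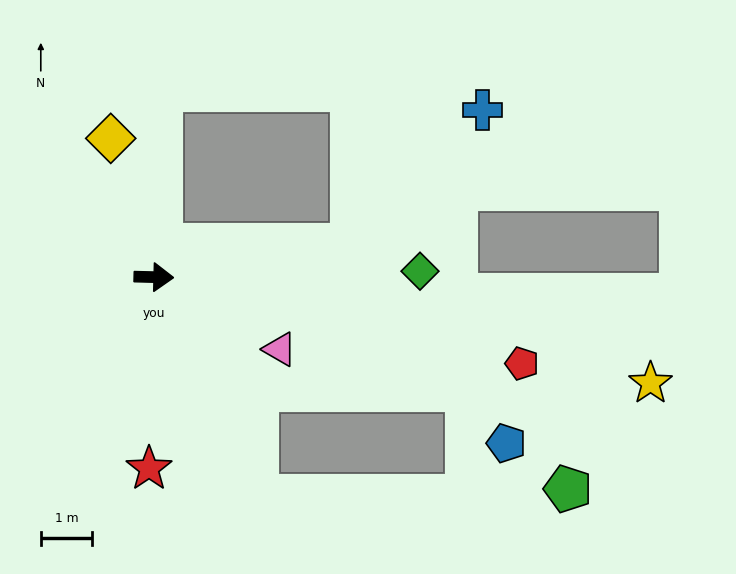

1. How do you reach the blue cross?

blocked — turn left 11°, forward 3.9 m, then turn left 37°, forward 3.6 m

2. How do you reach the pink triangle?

turn right 28°, forward 2.8 m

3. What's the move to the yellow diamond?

turn left 109°, forward 2.8 m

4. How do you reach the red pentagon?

turn right 12°, forward 7.3 m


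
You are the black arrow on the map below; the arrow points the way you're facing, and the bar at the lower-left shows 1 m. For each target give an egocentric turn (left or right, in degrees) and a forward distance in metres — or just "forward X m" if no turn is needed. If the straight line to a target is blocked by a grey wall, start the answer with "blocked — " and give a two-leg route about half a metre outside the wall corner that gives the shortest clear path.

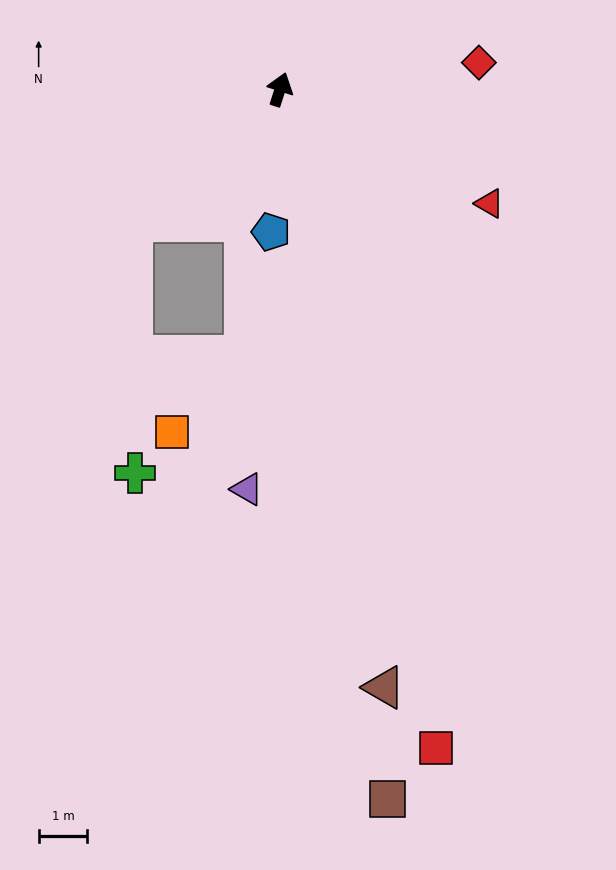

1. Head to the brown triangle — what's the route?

turn right 152°, forward 12.4 m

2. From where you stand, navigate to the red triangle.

turn right 101°, forward 4.9 m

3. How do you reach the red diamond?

turn right 65°, forward 4.1 m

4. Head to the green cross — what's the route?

blocked — turn left 150°, forward 4.1 m, then turn left 48°, forward 5.2 m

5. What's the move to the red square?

turn right 149°, forward 13.9 m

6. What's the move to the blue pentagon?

turn right 166°, forward 2.9 m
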